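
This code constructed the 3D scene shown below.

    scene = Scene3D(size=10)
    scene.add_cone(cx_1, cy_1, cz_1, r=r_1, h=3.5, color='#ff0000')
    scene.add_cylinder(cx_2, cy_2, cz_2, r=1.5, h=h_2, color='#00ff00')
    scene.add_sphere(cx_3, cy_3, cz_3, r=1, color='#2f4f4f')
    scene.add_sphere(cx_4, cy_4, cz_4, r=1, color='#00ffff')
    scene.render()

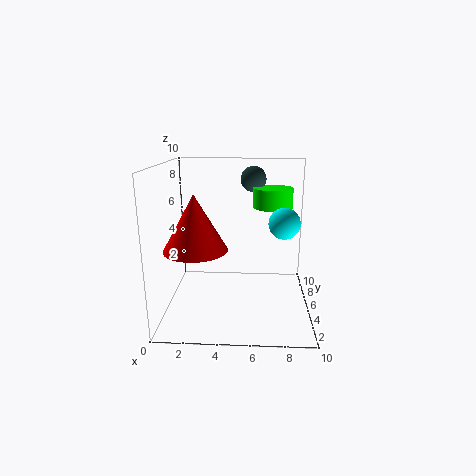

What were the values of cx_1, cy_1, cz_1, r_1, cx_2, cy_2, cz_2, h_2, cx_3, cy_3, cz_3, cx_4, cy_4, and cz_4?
cx_1 = 2.5, cy_1 = 2.5, cz_1 = 5, r_1 = 2, cx_2 = 7.5, cy_2 = 8, cz_2 = 6.5, h_2 = 1.5, cx_3 = 6, cy_3 = 9, cz_3 = 8.5, cx_4 = 8, cy_4 = 3.5, cz_4 = 6.5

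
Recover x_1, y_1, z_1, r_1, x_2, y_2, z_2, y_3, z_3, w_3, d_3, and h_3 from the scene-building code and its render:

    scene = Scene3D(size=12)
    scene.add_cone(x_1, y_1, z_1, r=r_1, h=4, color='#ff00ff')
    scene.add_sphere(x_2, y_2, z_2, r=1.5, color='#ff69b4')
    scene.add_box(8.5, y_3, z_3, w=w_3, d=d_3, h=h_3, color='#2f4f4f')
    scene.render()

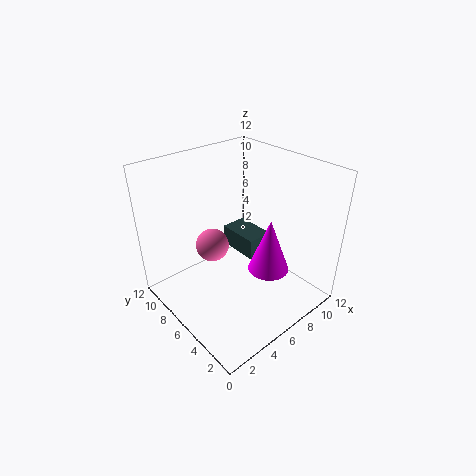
x_1 = 5.5
y_1 = 2
z_1 = 5.5
r_1 = 1.5
x_2 = 5.5
y_2 = 9
z_2 = 4
y_3 = 7
z_3 = 2
w_3 = 2.5
d_3 = 4
h_3 = 2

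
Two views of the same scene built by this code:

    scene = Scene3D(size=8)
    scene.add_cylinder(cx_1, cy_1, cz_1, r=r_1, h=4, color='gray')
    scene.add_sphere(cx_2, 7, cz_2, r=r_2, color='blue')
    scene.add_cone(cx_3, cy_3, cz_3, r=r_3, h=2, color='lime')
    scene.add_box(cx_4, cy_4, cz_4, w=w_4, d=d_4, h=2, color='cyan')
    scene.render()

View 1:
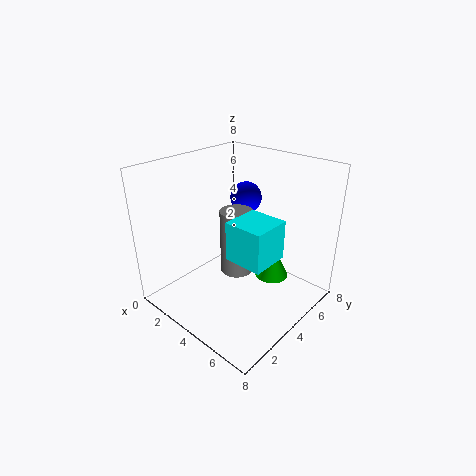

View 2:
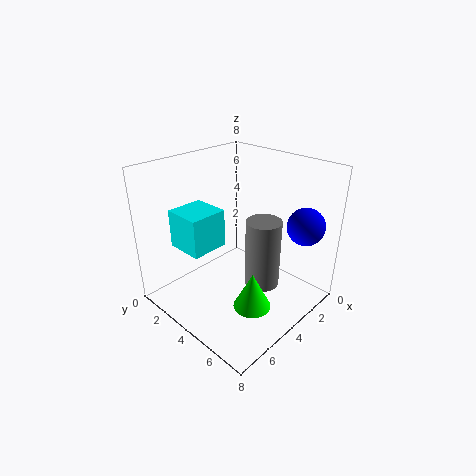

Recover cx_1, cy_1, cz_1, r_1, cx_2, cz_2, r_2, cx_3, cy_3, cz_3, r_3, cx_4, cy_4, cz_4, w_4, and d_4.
cx_1 = 3; cy_1 = 5; cz_1 = 1; r_1 = 1; cx_2 = 2; cz_2 = 5; r_2 = 1; cx_3 = 5; cy_3 = 6; cz_3 = 1; r_3 = 1; cx_4 = 5; cy_4 = 2; cz_4 = 4; w_4 = 2; d_4 = 2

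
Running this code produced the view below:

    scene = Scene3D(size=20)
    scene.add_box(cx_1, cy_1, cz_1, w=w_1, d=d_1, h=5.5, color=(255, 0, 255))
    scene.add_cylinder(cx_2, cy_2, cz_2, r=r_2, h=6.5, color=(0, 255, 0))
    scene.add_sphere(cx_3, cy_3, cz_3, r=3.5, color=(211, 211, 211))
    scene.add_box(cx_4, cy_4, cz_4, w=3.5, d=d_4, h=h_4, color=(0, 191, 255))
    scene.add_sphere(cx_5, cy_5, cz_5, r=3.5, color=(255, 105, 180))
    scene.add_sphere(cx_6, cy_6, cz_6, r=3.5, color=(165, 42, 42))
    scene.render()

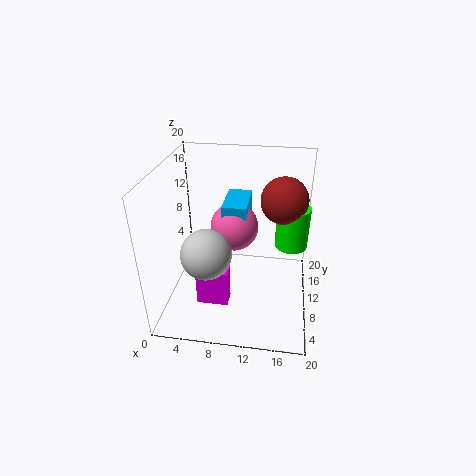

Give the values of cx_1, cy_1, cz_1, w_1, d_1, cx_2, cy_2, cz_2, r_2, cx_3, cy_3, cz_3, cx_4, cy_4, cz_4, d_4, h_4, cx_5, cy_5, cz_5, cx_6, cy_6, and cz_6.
cx_1 = 4.5
cy_1 = 6.5
cz_1 = 0.5
w_1 = 4.5
d_1 = 2.5
cx_2 = 17.5
cy_2 = 15.5
cz_2 = 6
r_2 = 2.5
cx_3 = 6
cy_3 = 7.5
cz_3 = 8.5
cx_4 = 7.5
cy_4 = 11
cz_4 = 10.5
d_4 = 6.5
h_4 = 3.5
cx_5 = 9
cy_5 = 13
cz_5 = 10
cx_6 = 16
cy_6 = 15.5
cz_6 = 13.5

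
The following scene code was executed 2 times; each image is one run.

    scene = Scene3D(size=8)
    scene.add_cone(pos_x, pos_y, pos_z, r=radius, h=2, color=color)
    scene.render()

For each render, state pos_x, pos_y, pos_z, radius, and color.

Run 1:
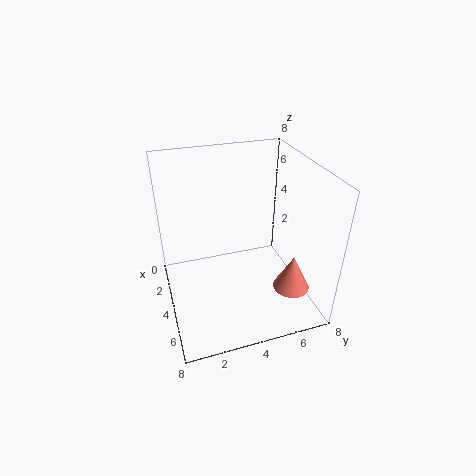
pos_x = 6; pos_y = 6.5; pos_z = 1.5; radius = 1; color = 'salmon'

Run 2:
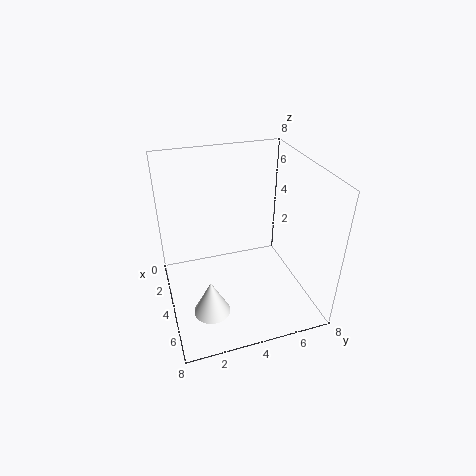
pos_x = 5.5; pos_y = 2; pos_z = 0.5; radius = 1; color = 'white'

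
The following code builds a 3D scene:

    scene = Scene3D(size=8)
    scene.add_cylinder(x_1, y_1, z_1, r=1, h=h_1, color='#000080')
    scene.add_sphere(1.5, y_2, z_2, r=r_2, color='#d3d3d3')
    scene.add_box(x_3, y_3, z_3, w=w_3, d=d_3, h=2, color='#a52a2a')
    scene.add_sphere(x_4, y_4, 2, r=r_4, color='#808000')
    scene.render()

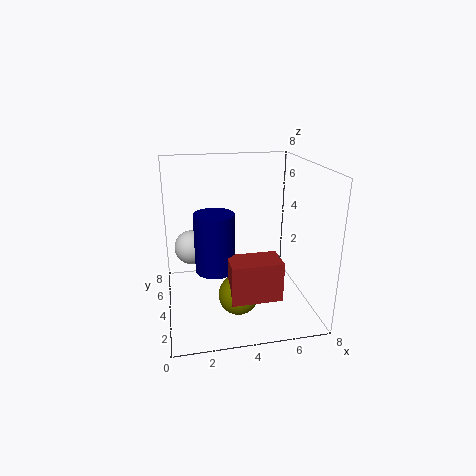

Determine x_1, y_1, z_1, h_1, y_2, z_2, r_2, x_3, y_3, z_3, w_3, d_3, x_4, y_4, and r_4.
x_1 = 2.5
y_1 = 2.5
z_1 = 3
h_1 = 3
y_2 = 5.5
z_2 = 3
r_2 = 1
x_3 = 3
y_3 = 0.5
z_3 = 2
w_3 = 2.5
d_3 = 1.5
x_4 = 3.5
y_4 = 1.5
r_4 = 1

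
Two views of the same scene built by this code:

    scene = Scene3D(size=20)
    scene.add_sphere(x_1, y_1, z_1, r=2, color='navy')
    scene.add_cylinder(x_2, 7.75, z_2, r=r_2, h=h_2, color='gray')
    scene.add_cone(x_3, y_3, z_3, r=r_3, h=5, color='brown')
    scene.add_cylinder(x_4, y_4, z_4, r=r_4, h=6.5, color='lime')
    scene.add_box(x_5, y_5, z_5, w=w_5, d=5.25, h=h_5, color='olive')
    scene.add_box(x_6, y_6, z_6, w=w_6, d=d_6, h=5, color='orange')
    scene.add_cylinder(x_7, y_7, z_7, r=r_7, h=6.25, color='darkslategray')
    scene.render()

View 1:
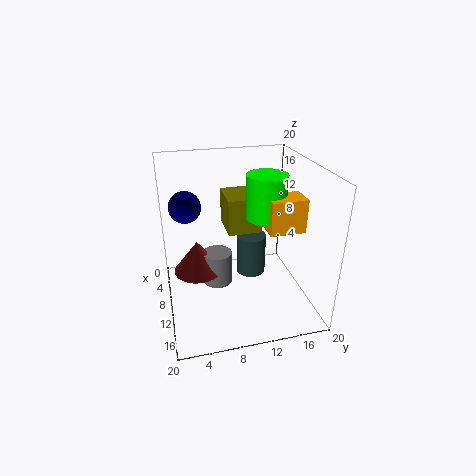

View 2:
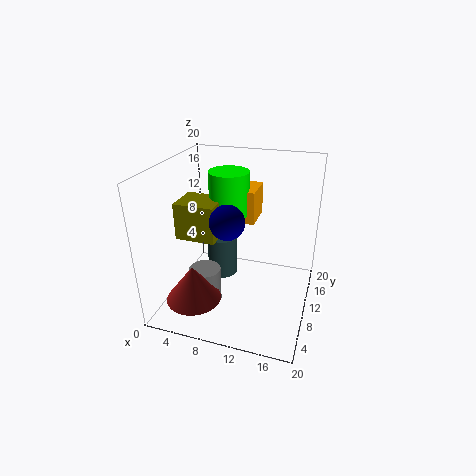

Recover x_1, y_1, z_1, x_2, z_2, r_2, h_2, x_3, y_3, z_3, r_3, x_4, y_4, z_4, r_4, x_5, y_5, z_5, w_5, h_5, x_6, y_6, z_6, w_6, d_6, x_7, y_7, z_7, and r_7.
x_1 = 11, y_1 = 3, z_1 = 15.75, x_2 = 5.75, z_2 = 0.25, r_2 = 2.25, h_2 = 5.25, x_3 = 5.25, y_3 = 4.75, z_3 = 2.5, r_3 = 3.75, x_4 = 7, y_4 = 15, z_4 = 11.25, r_4 = 3, x_5 = 0.5, y_5 = 9.5, z_5 = 8.5, w_5 = 6, h_5 = 5.5, x_6 = 7.25, y_6 = 14.5, z_6 = 10, w_6 = 3.75, d_6 = 5.25, x_7 = 6.5, y_7 = 13, z_7 = 2, r_7 = 2.25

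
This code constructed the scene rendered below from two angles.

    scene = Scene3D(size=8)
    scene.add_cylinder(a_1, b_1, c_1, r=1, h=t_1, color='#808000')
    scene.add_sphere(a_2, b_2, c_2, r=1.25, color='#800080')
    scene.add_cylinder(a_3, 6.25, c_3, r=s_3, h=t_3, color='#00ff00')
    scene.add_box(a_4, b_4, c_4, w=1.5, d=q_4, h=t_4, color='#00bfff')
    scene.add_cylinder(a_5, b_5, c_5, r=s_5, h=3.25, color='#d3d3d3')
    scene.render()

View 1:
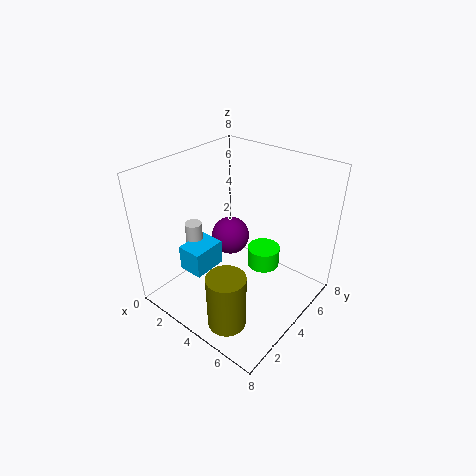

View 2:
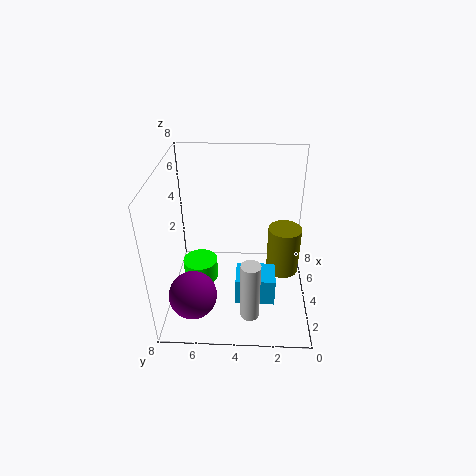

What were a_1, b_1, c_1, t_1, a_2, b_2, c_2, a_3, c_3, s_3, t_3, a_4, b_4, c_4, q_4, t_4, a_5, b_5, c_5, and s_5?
a_1 = 5.5, b_1 = 1.25, c_1 = 0.75, t_1 = 3, a_2 = 1.5, b_2 = 6.25, c_2 = 2, a_3 = 4.25, c_3 = 1, s_3 = 1, t_3 = 1.25, a_4 = 1.25, b_4 = 2, c_4 = 1.75, q_4 = 2, t_4 = 1.5, a_5 = 1.25, b_5 = 3.25, c_5 = 1, s_5 = 0.5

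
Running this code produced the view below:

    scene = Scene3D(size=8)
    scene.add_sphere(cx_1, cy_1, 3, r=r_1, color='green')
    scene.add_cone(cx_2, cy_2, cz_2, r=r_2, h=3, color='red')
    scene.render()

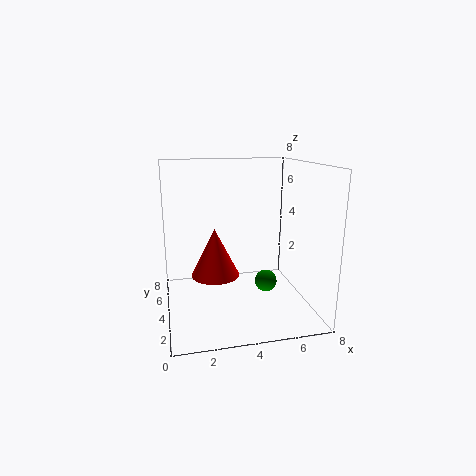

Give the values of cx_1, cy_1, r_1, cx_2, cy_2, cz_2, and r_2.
cx_1 = 4.5, cy_1 = 0.5, r_1 = 0.5, cx_2 = 3, cy_2 = 6, cz_2 = 1, r_2 = 1.5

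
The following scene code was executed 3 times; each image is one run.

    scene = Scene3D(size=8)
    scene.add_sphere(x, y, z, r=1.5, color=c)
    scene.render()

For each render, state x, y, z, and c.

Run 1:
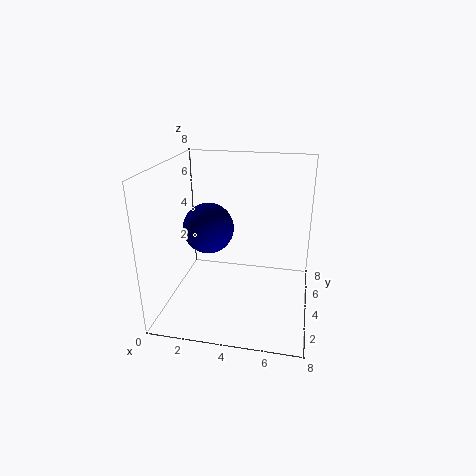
x = 2; y = 5; z = 4; c = 'navy'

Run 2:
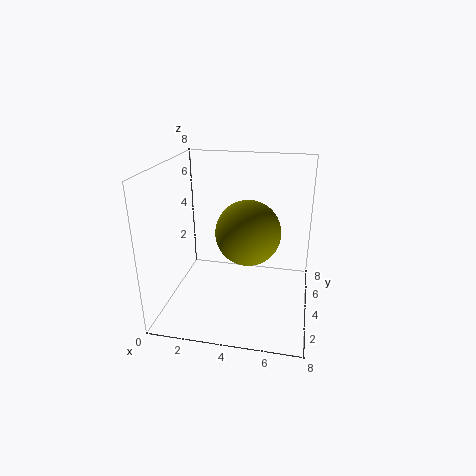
x = 5; y = 1.5; z = 5.5; c = 'olive'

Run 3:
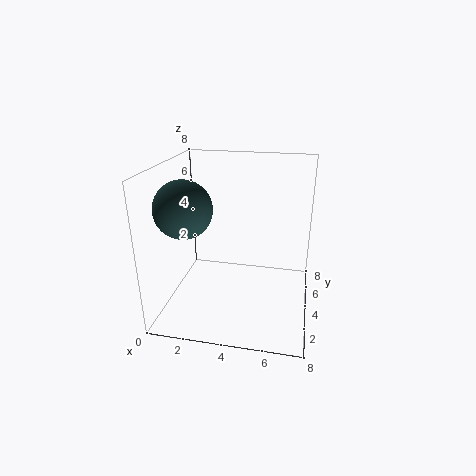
x = 1.5; y = 2.5; z = 6; c = 'darkslategray'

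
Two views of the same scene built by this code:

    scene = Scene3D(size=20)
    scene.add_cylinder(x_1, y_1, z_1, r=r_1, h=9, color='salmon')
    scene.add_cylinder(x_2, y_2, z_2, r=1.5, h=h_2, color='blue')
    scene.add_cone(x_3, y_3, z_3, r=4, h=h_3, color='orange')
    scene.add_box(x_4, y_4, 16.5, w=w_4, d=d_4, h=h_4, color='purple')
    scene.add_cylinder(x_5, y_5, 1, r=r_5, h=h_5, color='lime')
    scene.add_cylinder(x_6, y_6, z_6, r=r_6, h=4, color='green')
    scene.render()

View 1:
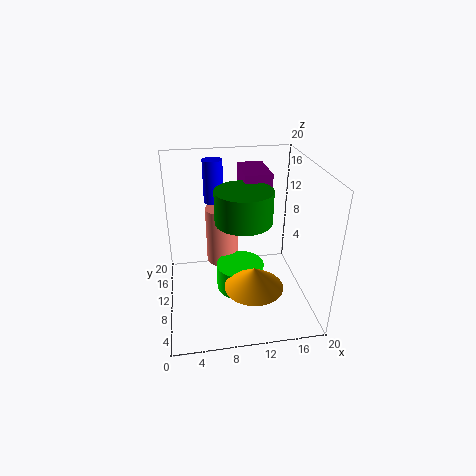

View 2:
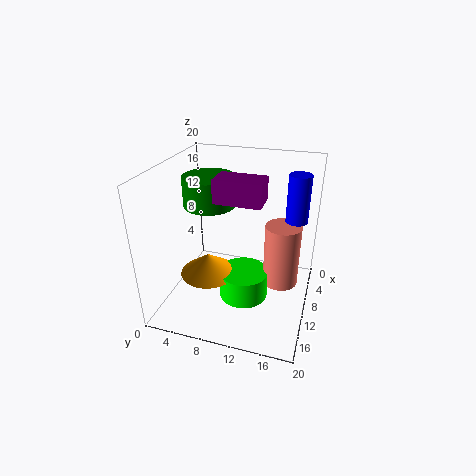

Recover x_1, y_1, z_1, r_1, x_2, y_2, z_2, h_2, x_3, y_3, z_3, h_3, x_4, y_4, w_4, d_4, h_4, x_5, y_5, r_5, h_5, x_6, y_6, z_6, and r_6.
x_1 = 8.5; y_1 = 16; z_1 = 3; r_1 = 2.5; x_2 = 7.5; y_2 = 17.5; z_2 = 12.5; h_2 = 6.5; x_3 = 11.5; y_3 = 6; z_3 = 4.5; h_3 = 3; x_4 = 10.5; y_4 = 8; w_4 = 3.5; d_4 = 6; h_4 = 3; x_5 = 10.5; y_5 = 11; r_5 = 3.5; h_5 = 4; x_6 = 10; y_6 = 6; z_6 = 14.5; r_6 = 3.5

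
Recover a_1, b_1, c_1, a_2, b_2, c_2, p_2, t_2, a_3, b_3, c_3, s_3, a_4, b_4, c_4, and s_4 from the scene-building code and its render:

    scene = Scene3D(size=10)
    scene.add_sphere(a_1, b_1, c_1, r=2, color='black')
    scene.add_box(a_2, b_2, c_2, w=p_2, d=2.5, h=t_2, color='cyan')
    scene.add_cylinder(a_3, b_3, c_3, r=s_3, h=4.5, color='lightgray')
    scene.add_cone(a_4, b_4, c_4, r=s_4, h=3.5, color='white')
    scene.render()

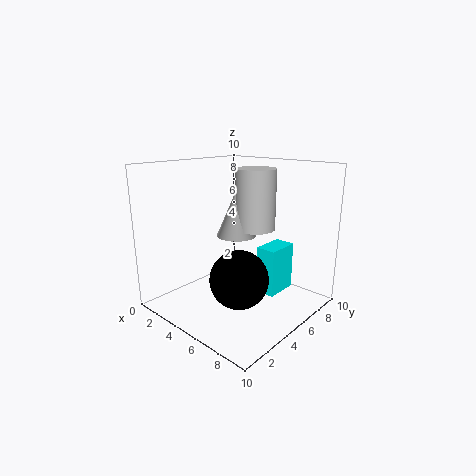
a_1 = 6
b_1 = 4
c_1 = 2.5
a_2 = 5.5
b_2 = 6.5
c_2 = 0.5
p_2 = 1.5
t_2 = 3.5
a_3 = 4.5
b_3 = 7.5
c_3 = 5
s_3 = 1.5
a_4 = 3.5
b_4 = 6.5
c_4 = 4.5
s_4 = 1.5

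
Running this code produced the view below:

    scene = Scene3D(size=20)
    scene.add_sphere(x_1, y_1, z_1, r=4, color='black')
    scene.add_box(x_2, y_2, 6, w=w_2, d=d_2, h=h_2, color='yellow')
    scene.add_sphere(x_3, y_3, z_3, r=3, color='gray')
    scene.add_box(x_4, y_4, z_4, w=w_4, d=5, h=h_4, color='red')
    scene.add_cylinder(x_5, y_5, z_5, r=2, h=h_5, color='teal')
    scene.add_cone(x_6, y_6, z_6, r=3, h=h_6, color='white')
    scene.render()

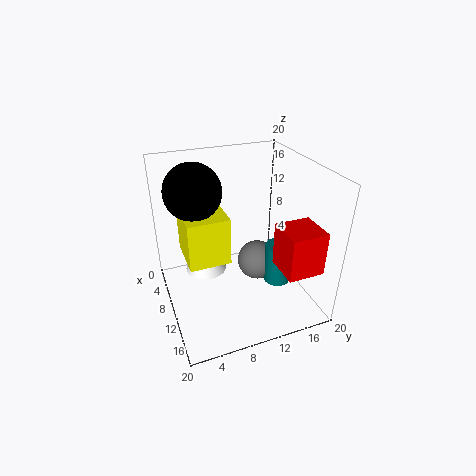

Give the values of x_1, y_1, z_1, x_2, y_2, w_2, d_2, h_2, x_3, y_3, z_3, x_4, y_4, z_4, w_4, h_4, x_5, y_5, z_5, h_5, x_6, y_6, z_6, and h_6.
x_1 = 6; y_1 = 5; z_1 = 16; x_2 = 3; y_2 = 3; w_2 = 7; d_2 = 6; h_2 = 7; x_3 = 8; y_3 = 14; z_3 = 4; x_4 = 13; y_4 = 14; z_4 = 7; w_4 = 5; h_4 = 6; x_5 = 11; y_5 = 16; z_5 = 2; h_5 = 6; x_6 = 7; y_6 = 6; z_6 = 4; h_6 = 5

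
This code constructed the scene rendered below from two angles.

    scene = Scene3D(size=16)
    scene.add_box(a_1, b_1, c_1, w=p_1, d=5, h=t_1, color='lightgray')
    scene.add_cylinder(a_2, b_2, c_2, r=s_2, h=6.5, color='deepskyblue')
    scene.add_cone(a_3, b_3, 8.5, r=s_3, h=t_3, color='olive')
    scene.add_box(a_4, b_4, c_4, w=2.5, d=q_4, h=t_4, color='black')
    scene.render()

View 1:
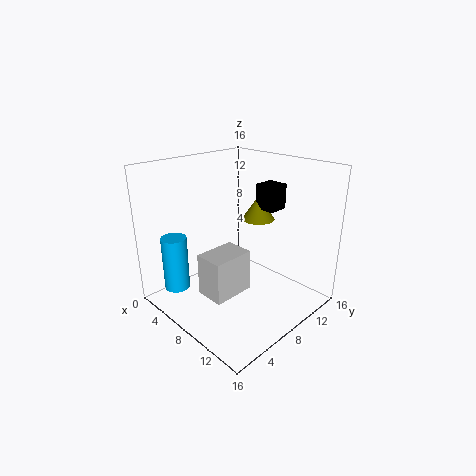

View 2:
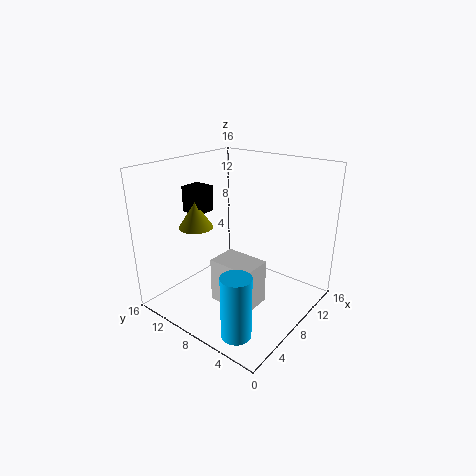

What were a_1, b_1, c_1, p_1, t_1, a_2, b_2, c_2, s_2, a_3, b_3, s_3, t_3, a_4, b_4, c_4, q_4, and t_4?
a_1 = 5; b_1 = 4.5; c_1 = 1; p_1 = 3.5; t_1 = 5; a_2 = 2; b_2 = 3.5; c_2 = 1; s_2 = 1.5; a_3 = 6.5; b_3 = 13; s_3 = 2; t_3 = 3; a_4 = 6.5; b_4 = 12.5; c_4 = 10; q_4 = 2.5; t_4 = 3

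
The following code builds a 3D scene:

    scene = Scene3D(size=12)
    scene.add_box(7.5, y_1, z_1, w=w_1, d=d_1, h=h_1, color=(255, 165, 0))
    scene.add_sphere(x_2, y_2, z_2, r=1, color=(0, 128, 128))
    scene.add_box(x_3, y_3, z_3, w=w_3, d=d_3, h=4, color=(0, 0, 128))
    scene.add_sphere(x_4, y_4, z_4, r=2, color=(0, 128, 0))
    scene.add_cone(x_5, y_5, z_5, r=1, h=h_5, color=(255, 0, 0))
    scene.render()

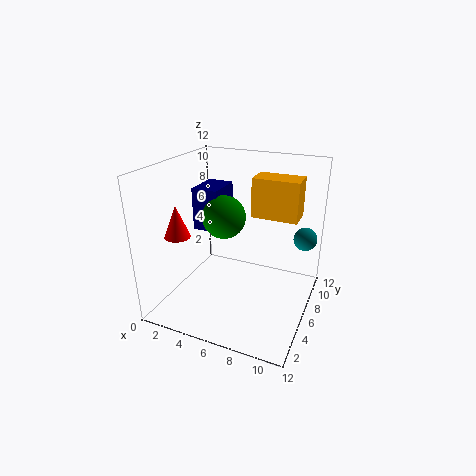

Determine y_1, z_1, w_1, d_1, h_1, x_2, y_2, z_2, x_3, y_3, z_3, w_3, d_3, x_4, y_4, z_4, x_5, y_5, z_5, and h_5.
y_1 = 5; z_1 = 8.5; w_1 = 3.5; d_1 = 2; h_1 = 3; x_2 = 11; y_2 = 9; z_2 = 5.5; x_3 = 0.5; y_3 = 8; z_3 = 5; w_3 = 2.5; d_3 = 3.5; x_4 = 3.5; y_4 = 8.5; z_4 = 6.5; x_5 = 2.5; y_5 = 2.5; z_5 = 7; h_5 = 2.5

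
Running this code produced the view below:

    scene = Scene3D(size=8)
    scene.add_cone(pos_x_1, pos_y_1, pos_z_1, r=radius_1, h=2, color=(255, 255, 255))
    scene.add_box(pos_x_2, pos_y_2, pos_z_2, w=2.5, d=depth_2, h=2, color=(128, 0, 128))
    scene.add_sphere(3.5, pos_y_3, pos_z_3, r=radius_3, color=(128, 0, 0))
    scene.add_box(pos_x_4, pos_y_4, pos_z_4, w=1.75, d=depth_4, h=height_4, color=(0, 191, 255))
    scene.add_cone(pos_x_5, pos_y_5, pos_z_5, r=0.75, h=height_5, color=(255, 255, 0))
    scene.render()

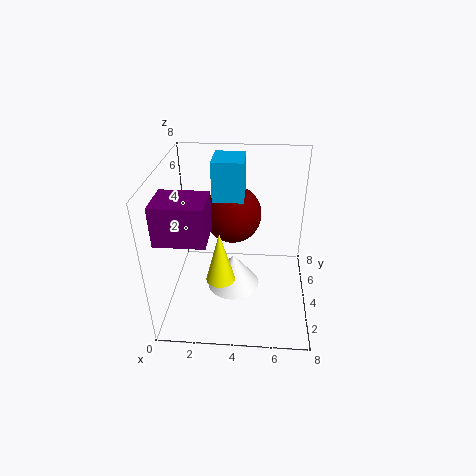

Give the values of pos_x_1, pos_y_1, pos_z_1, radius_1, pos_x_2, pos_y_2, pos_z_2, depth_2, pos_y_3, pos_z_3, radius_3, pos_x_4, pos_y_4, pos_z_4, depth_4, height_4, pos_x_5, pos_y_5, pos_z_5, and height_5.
pos_x_1 = 3.75
pos_y_1 = 3.75
pos_z_1 = 1
radius_1 = 1.5
pos_x_2 = 0.25
pos_y_2 = 1
pos_z_2 = 5.25
depth_2 = 2
pos_y_3 = 6.25
pos_z_3 = 4.25
radius_3 = 1.75
pos_x_4 = 2.5
pos_y_4 = 4.75
pos_z_4 = 5.75
depth_4 = 2
height_4 = 2.25
pos_x_5 = 3.25
pos_y_5 = 2
pos_z_5 = 2.75
height_5 = 2.75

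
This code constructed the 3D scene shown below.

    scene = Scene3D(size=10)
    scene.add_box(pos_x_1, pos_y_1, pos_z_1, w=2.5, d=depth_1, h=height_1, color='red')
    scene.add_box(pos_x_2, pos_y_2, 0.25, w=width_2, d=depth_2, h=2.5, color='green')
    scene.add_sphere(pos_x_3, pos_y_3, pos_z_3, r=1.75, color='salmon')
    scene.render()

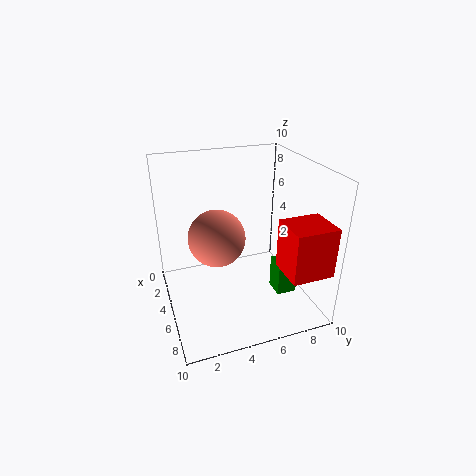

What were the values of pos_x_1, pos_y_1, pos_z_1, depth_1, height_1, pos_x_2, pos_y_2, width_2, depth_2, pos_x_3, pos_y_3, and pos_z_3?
pos_x_1 = 7.5
pos_y_1 = 6.75
pos_z_1 = 4
depth_1 = 2.75
height_1 = 3.25
pos_x_2 = 4.75
pos_y_2 = 7.75
width_2 = 1.5
depth_2 = 1.5
pos_x_3 = 6.75
pos_y_3 = 3
pos_z_3 = 6.25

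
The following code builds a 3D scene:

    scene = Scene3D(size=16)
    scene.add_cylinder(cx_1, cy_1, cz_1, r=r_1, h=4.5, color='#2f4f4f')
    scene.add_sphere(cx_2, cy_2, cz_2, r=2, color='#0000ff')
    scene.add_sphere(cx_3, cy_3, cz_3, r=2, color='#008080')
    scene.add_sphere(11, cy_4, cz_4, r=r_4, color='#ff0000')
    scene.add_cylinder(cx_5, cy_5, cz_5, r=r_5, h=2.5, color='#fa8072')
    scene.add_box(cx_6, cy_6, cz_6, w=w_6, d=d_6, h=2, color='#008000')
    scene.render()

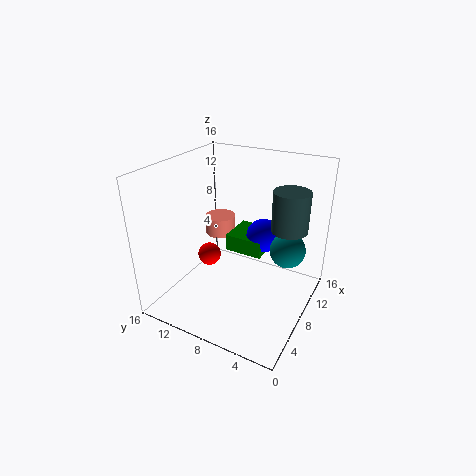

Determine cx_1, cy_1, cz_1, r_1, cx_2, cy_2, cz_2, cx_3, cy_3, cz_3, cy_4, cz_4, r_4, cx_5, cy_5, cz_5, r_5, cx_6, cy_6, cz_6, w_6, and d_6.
cx_1 = 10.5; cy_1 = 3; cz_1 = 9; r_1 = 2; cx_2 = 11.5; cy_2 = 6.5; cz_2 = 7; cx_3 = 10.5; cy_3 = 3; cz_3 = 6.5; cy_4 = 14; cz_4 = 2.5; r_4 = 1.5; cx_5 = 14; cy_5 = 14; cz_5 = 4.5; r_5 = 2; cx_6 = 9.5; cy_6 = 6; cz_6 = 5; w_6 = 4.5; d_6 = 4.5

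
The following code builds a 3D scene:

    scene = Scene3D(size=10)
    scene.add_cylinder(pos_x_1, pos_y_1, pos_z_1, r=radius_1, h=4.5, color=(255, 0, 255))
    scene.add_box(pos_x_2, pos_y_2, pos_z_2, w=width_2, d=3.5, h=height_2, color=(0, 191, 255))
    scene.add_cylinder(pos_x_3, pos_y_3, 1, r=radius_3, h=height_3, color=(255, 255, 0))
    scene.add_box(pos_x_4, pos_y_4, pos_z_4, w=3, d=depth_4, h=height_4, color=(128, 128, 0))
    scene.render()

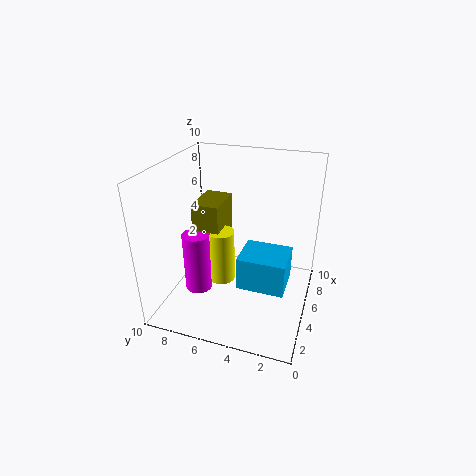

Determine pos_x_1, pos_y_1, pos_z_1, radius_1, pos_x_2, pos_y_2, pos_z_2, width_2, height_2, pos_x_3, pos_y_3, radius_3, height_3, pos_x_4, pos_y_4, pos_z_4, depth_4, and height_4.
pos_x_1 = 4.5
pos_y_1 = 8
pos_z_1 = 0.5
radius_1 = 1
pos_x_2 = 4.5
pos_y_2 = 1.5
pos_z_2 = 1
width_2 = 3
height_2 = 2.5
pos_x_3 = 5.5
pos_y_3 = 6.5
radius_3 = 1
height_3 = 4
pos_x_4 = 5
pos_y_4 = 6.5
pos_z_4 = 2.5
depth_4 = 2
height_4 = 4.5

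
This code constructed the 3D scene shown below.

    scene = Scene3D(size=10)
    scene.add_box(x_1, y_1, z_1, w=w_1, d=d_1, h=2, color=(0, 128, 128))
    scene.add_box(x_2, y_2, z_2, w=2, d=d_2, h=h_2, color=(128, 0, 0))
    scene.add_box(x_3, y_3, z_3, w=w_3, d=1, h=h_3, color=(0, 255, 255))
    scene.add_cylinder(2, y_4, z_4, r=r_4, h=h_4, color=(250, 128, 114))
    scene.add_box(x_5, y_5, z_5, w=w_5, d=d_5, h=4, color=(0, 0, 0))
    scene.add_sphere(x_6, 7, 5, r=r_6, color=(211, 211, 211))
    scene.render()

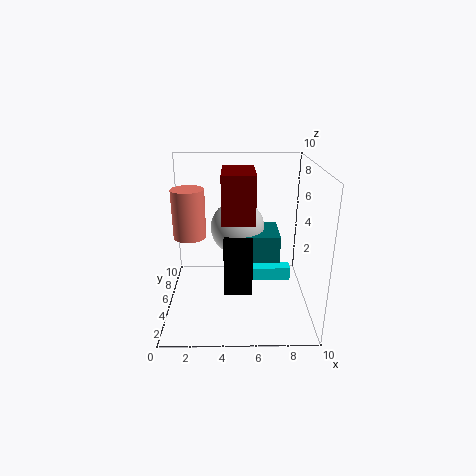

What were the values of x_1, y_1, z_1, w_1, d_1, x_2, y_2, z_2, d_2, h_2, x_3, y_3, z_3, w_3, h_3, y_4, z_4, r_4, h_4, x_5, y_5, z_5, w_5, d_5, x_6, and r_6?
x_1 = 5
y_1 = 5
z_1 = 3
w_1 = 3
d_1 = 3
x_2 = 4
y_2 = 2
z_2 = 7
d_2 = 3
h_2 = 3
x_3 = 6
y_3 = 6
z_3 = 1
w_3 = 3
h_3 = 1
y_4 = 3
z_4 = 6
r_4 = 1
h_4 = 3
x_5 = 4
y_5 = 4
z_5 = 1
w_5 = 2
d_5 = 2
x_6 = 5
r_6 = 2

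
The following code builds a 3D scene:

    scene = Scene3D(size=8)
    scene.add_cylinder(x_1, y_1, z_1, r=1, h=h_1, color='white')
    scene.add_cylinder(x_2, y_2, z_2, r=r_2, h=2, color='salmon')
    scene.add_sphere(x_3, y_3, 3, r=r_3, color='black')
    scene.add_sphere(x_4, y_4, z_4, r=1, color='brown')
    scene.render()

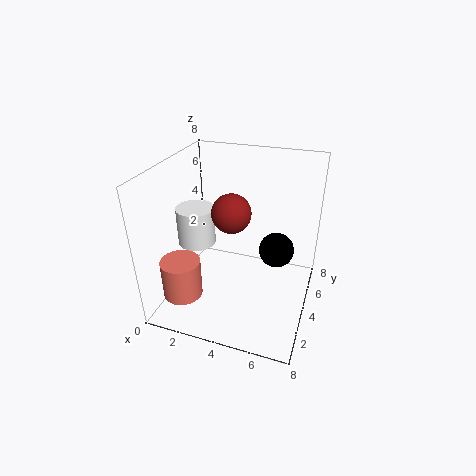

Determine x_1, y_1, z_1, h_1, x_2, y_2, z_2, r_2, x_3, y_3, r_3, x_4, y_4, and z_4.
x_1 = 2, y_1 = 3, z_1 = 4, h_1 = 2, x_2 = 2, y_2 = 1, z_2 = 2, r_2 = 1, x_3 = 6, y_3 = 5, r_3 = 1, x_4 = 4, y_4 = 3, z_4 = 6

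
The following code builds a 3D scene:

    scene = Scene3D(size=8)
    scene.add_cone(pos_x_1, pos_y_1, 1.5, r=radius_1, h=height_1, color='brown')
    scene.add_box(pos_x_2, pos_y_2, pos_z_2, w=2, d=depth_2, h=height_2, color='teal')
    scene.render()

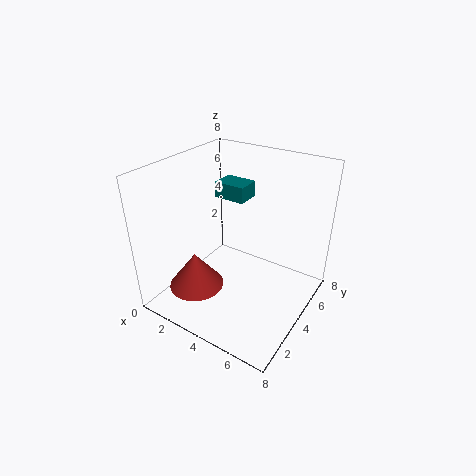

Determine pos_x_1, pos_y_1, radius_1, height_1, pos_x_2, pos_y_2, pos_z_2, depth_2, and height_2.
pos_x_1 = 2.5; pos_y_1 = 2; radius_1 = 1.5; height_1 = 2; pos_x_2 = 1; pos_y_2 = 6; pos_z_2 = 5; depth_2 = 1.5; height_2 = 1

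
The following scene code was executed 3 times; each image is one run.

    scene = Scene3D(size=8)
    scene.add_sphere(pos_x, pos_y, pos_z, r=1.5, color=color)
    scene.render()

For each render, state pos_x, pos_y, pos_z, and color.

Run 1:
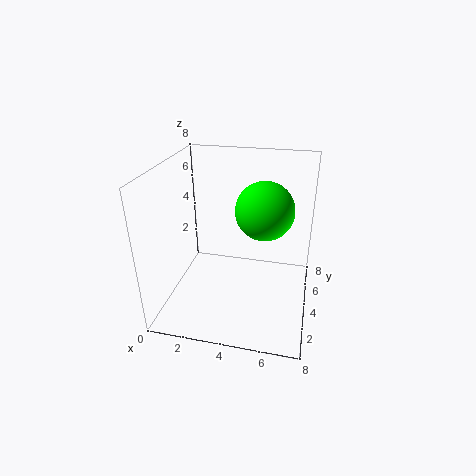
pos_x = 5.5
pos_y = 3.5
pos_z = 6
color = 'lime'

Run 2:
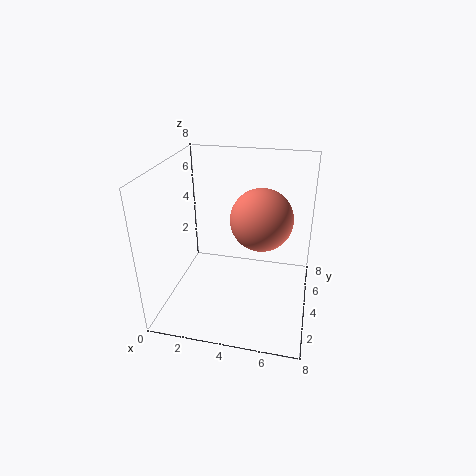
pos_x = 5.5
pos_y = 2.5
pos_z = 6
color = 'salmon'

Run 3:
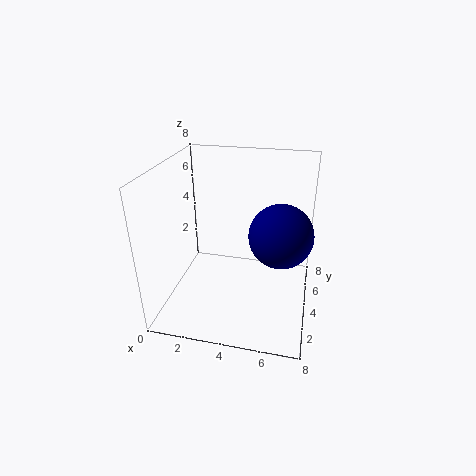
pos_x = 6.5
pos_y = 2
pos_z = 5.5
color = 'navy'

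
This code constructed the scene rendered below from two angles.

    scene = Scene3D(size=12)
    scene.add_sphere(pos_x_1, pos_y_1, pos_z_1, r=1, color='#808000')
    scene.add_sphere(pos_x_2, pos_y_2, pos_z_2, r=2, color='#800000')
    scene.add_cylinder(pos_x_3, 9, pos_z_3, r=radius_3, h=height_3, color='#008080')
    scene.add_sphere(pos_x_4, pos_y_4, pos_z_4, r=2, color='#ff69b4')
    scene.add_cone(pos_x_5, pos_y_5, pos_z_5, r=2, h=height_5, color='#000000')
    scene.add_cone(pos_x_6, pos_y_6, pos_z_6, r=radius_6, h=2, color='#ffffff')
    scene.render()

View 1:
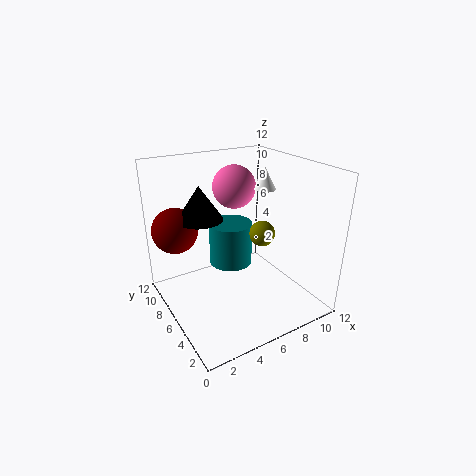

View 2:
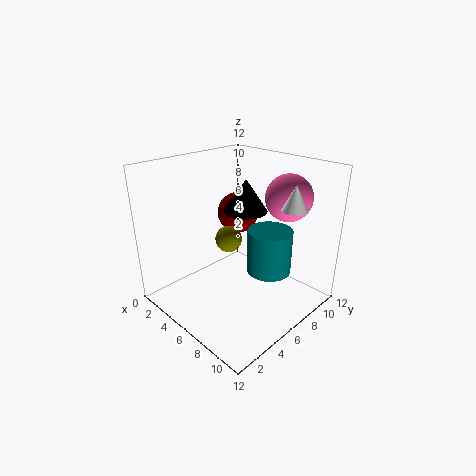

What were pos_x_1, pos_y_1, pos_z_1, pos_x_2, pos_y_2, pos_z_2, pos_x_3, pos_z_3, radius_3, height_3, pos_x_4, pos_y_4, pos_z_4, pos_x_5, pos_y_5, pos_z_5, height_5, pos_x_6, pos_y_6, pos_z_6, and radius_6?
pos_x_1 = 7; pos_y_1 = 4; pos_z_1 = 7; pos_x_2 = 2; pos_y_2 = 10; pos_z_2 = 6; pos_x_3 = 7; pos_z_3 = 2; radius_3 = 2; height_3 = 4; pos_x_4 = 8; pos_y_4 = 10; pos_z_4 = 9; pos_x_5 = 4; pos_y_5 = 9; pos_z_5 = 7; height_5 = 3; pos_x_6 = 10; pos_y_6 = 8; pos_z_6 = 9; radius_6 = 1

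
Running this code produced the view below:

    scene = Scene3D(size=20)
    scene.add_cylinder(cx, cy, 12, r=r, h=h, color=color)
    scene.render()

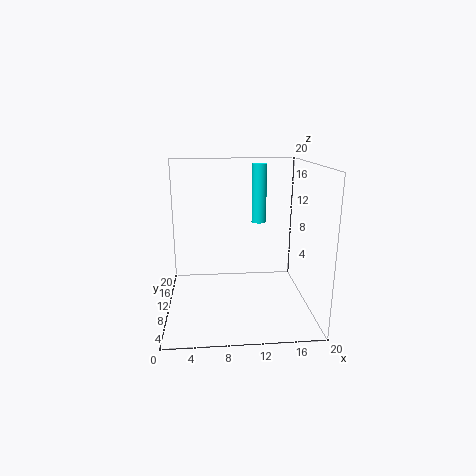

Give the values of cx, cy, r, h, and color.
cx = 13
cy = 11
r = 1
h = 8
color = 'cyan'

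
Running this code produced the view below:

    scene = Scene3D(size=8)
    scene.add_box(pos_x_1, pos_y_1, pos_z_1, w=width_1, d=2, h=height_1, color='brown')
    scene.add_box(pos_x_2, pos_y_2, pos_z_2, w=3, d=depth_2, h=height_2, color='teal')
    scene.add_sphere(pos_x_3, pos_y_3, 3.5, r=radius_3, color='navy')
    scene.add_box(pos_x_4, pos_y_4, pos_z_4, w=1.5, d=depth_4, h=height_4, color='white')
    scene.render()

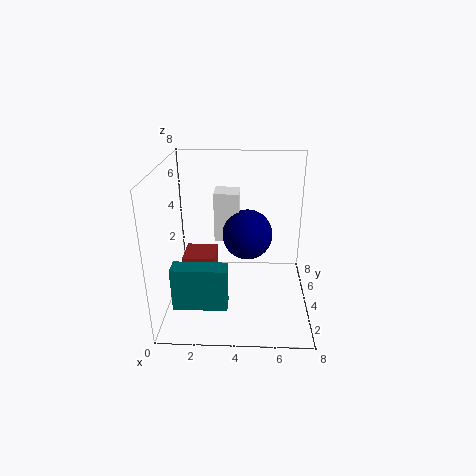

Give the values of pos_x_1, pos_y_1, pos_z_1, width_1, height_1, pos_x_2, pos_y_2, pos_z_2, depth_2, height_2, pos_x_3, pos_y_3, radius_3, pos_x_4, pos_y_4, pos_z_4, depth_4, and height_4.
pos_x_1 = 0.5, pos_y_1 = 5, pos_z_1 = 0.5, width_1 = 2, height_1 = 1.5, pos_x_2 = 0.5, pos_y_2 = 2, pos_z_2 = 0.5, depth_2 = 1, height_2 = 2.5, pos_x_3 = 4.5, pos_y_3 = 5.5, radius_3 = 1.5, pos_x_4 = 2.5, pos_y_4 = 5.5, pos_z_4 = 3, depth_4 = 1.5, height_4 = 3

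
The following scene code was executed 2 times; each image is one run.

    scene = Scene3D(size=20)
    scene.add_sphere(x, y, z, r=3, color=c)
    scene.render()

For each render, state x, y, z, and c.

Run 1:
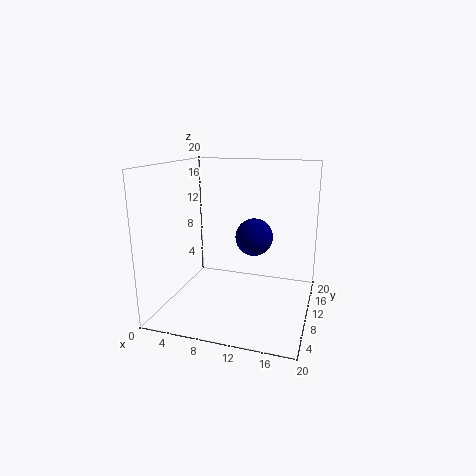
x = 10.5, y = 17, z = 8, c = 'navy'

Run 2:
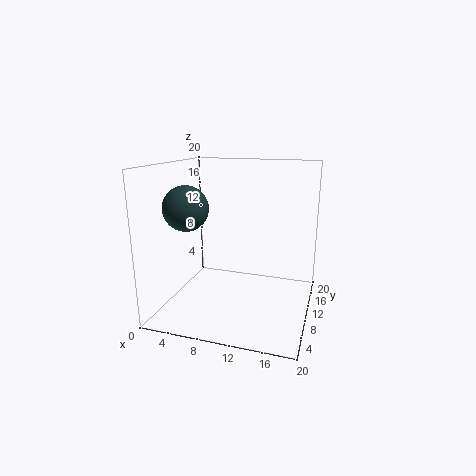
x = 4, y = 6.5, z = 14.5, c = 'darkslategray'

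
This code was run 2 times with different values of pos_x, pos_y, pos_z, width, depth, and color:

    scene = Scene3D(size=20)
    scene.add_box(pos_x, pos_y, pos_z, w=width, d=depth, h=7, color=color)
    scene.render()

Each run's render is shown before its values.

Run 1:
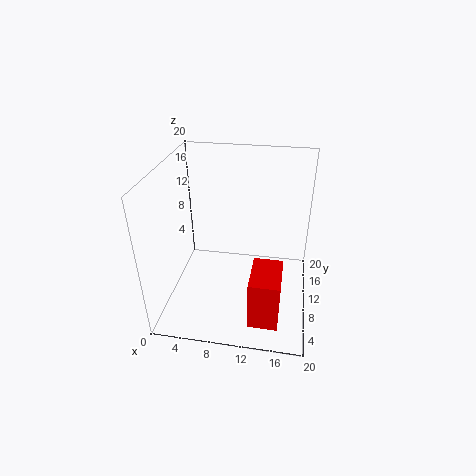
pos_x = 12.5; pos_y = 2.5; pos_z = 1; width = 4; depth = 6; color = 'red'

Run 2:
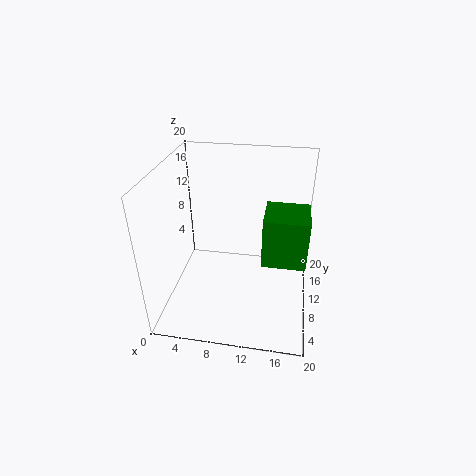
pos_x = 13.5; pos_y = 8; pos_z = 7; width = 6; depth = 6; color = 'green'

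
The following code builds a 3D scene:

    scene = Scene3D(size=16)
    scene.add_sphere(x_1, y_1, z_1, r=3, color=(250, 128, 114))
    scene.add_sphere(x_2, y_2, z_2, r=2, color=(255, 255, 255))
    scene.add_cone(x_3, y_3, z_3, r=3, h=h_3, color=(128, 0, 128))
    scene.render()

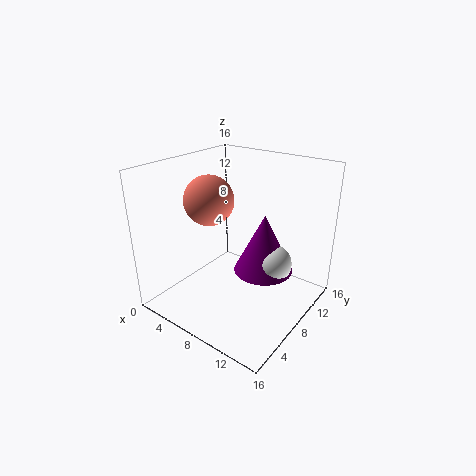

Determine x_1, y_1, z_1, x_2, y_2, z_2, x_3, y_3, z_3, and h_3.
x_1 = 3
y_1 = 9
z_1 = 11
x_2 = 13
y_2 = 7
z_2 = 7
x_3 = 12
y_3 = 7
z_3 = 6
h_3 = 6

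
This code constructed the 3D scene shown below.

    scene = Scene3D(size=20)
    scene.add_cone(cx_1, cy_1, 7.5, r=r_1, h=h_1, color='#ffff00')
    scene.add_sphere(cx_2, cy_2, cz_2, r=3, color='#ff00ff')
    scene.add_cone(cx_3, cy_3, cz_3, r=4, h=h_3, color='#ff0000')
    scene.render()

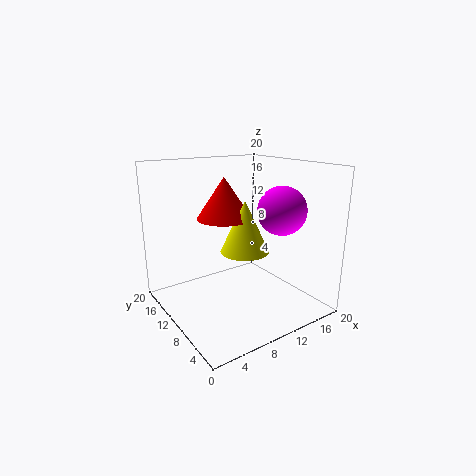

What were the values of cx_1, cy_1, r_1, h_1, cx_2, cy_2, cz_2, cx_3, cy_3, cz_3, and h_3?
cx_1 = 11.5; cy_1 = 10.5; r_1 = 3.5; h_1 = 7.5; cx_2 = 12; cy_2 = 3.5; cz_2 = 15; cx_3 = 10; cy_3 = 13.5; cz_3 = 12; h_3 = 6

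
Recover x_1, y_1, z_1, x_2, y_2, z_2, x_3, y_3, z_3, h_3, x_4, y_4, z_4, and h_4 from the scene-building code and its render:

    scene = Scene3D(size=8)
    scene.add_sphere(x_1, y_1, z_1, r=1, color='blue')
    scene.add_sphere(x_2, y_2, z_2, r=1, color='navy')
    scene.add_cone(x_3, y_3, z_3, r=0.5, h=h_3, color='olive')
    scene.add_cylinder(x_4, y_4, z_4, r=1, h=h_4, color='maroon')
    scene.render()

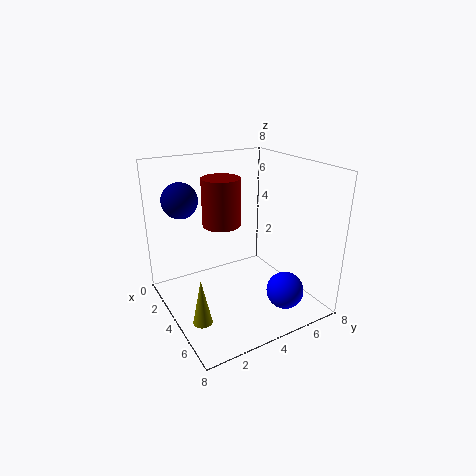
x_1 = 6.5; y_1 = 5.5; z_1 = 1.5; x_2 = 2; y_2 = 1.5; z_2 = 6; x_3 = 5.5; y_3 = 1; z_3 = 0.5; h_3 = 2.5; x_4 = 4; y_4 = 3; z_4 = 5; h_4 = 2.5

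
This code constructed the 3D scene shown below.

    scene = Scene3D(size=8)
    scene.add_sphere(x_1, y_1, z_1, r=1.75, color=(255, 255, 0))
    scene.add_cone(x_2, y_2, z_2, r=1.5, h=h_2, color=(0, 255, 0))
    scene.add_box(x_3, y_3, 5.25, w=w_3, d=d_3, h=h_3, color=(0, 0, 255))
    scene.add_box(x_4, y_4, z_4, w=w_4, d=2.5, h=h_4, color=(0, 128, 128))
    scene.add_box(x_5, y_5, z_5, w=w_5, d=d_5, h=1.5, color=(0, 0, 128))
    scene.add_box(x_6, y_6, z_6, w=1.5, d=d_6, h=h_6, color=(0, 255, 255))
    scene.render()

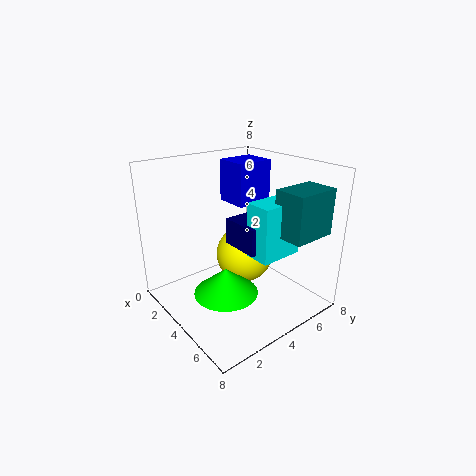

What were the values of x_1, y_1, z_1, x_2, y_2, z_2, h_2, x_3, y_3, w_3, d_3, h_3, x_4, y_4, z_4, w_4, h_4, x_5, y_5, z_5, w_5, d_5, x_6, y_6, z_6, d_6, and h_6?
x_1 = 2.75, y_1 = 5.5, z_1 = 2, x_2 = 6.25, y_2 = 1.5, z_2 = 2.75, h_2 = 1.25, x_3 = 1, y_3 = 5, w_3 = 2, d_3 = 2.25, h_3 = 2.5, x_4 = 5.75, y_4 = 5, z_4 = 4.5, w_4 = 1.75, h_4 = 2.5, x_5 = 3.25, y_5 = 3.75, z_5 = 3.5, w_5 = 2.25, d_5 = 2.5, x_6 = 4.75, y_6 = 4, z_6 = 3.25, d_6 = 2.5, h_6 = 3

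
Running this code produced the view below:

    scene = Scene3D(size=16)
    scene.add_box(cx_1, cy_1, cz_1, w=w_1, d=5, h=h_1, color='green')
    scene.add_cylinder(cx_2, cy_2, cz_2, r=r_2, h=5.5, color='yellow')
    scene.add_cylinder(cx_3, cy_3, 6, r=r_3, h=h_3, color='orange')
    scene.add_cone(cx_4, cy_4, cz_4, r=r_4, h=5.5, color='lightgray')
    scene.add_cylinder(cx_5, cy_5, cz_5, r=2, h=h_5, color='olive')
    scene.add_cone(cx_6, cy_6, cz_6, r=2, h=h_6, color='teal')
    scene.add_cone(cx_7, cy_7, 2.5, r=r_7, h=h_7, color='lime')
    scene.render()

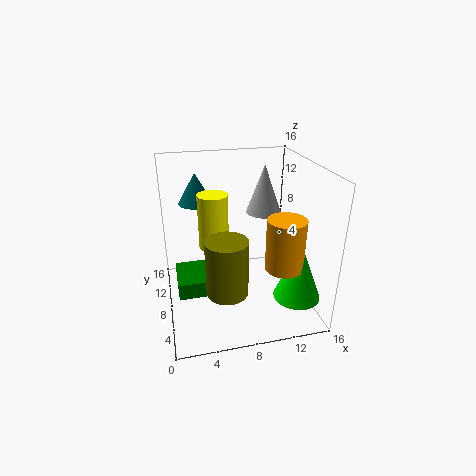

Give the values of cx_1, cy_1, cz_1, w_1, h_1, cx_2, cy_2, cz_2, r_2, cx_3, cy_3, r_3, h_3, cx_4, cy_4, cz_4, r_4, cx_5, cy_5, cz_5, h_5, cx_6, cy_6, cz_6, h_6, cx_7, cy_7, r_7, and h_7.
cx_1 = 1, cy_1 = 7.5, cz_1 = 1, w_1 = 4.5, h_1 = 2, cx_2 = 5, cy_2 = 6, cz_2 = 8.5, r_2 = 1.5, cx_3 = 12, cy_3 = 4, r_3 = 2, h_3 = 5.5, cx_4 = 11.5, cy_4 = 10, cz_4 = 10, r_4 = 2, cx_5 = 5.5, cy_5 = 2, cz_5 = 5.5, h_5 = 5.5, cx_6 = 4, cy_6 = 12, cz_6 = 11, h_6 = 3.5, cx_7 = 13.5, cy_7 = 3.5, r_7 = 2.5, h_7 = 6.5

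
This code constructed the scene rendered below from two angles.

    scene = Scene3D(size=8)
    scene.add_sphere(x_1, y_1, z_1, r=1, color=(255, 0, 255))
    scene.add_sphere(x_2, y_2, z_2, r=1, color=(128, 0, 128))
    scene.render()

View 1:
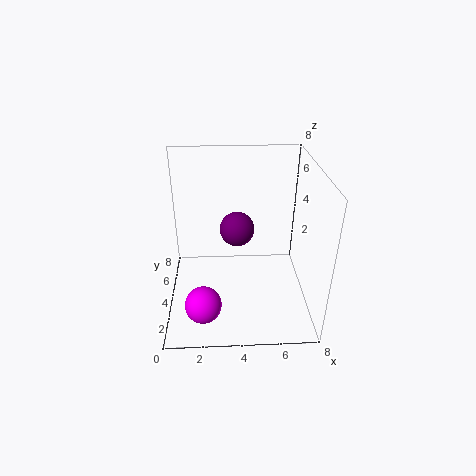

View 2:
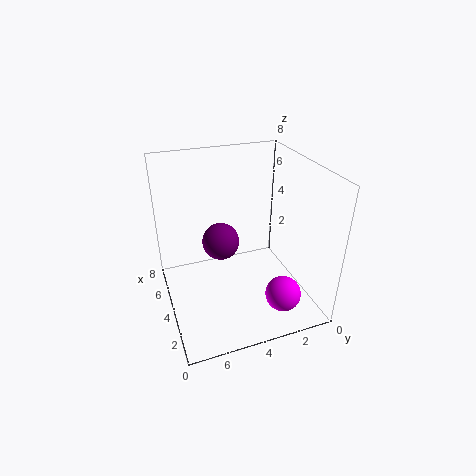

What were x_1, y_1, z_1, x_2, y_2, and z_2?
x_1 = 2
y_1 = 2
z_1 = 1
x_2 = 4
y_2 = 5
z_2 = 4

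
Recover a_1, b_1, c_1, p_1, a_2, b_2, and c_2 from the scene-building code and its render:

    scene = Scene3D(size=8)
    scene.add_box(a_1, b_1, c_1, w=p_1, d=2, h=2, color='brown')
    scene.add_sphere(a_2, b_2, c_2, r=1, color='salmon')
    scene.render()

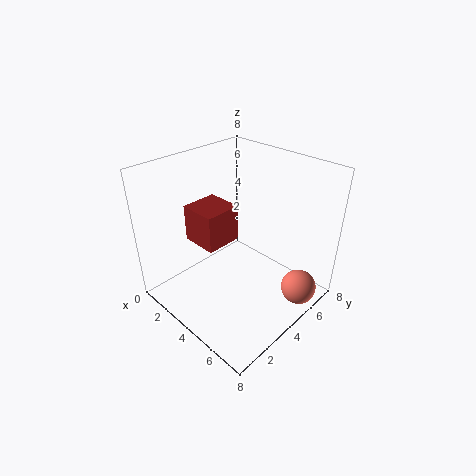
a_1 = 2
b_1 = 2
c_1 = 4
p_1 = 2
a_2 = 7
b_2 = 6
c_2 = 1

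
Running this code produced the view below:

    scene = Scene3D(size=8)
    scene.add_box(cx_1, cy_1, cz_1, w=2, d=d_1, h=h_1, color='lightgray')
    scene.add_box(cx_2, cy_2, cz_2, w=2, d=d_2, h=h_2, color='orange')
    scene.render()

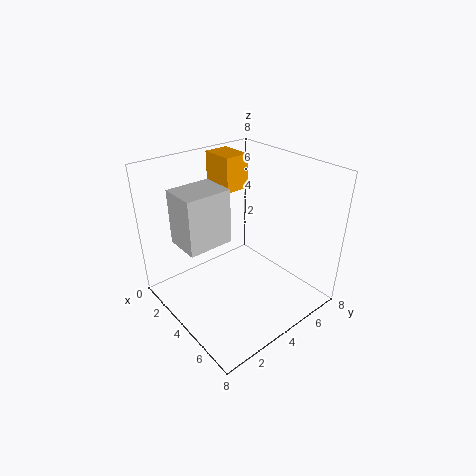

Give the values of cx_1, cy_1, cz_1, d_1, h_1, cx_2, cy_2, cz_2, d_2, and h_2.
cx_1 = 2
cy_1 = 1
cz_1 = 4
d_1 = 2.5
h_1 = 3
cx_2 = 0.5
cy_2 = 4.5
cz_2 = 6
d_2 = 1.5
h_2 = 2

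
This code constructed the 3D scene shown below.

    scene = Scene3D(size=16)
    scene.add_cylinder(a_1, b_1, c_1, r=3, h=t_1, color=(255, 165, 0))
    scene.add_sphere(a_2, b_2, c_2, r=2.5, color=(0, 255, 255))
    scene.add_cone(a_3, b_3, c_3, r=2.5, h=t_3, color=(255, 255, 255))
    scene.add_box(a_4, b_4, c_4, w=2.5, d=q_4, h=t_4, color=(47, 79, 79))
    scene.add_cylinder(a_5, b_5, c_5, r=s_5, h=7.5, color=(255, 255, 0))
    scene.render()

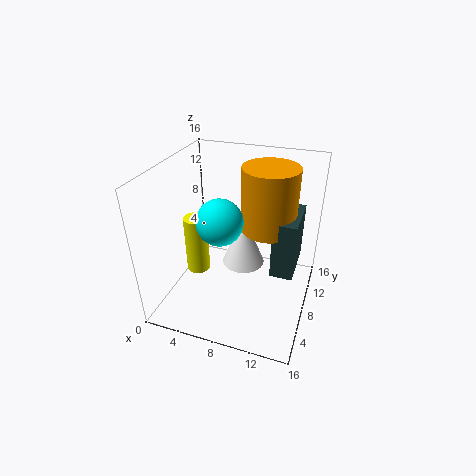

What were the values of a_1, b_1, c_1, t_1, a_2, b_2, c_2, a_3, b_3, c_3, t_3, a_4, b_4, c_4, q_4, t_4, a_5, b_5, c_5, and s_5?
a_1 = 11, b_1 = 9.5, c_1 = 9, t_1 = 7, a_2 = 6.5, b_2 = 6.5, c_2 = 10.5, a_3 = 8, b_3 = 10, c_3 = 3.5, t_3 = 6, a_4 = 12, b_4 = 7, c_4 = 4.5, q_4 = 5.5, t_4 = 6.5, a_5 = 1.5, b_5 = 10.5, c_5 = 0.5, s_5 = 1.5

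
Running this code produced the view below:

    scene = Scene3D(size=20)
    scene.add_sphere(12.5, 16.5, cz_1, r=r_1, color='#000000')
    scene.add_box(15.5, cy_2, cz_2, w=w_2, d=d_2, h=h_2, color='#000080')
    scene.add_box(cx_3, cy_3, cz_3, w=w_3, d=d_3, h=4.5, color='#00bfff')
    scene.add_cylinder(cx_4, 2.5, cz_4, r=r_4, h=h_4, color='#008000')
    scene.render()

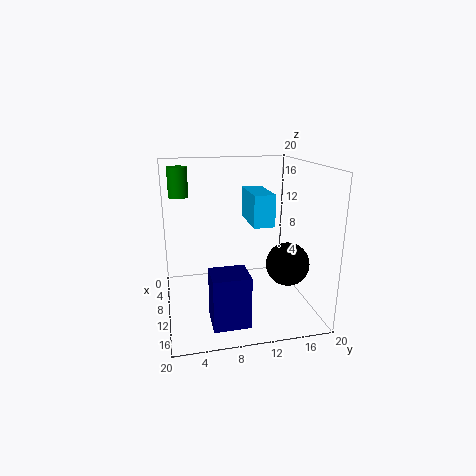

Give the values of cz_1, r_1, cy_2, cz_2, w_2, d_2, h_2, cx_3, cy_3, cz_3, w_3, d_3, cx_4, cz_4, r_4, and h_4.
cz_1 = 6.5, r_1 = 3, cy_2 = 5, cz_2 = 2, w_2 = 4, d_2 = 4.5, h_2 = 6.5, cx_3 = 4, cy_3 = 12, cz_3 = 11.5, w_3 = 7, d_3 = 3, cx_4 = 2.5, cz_4 = 14.5, r_4 = 1.5, h_4 = 4.5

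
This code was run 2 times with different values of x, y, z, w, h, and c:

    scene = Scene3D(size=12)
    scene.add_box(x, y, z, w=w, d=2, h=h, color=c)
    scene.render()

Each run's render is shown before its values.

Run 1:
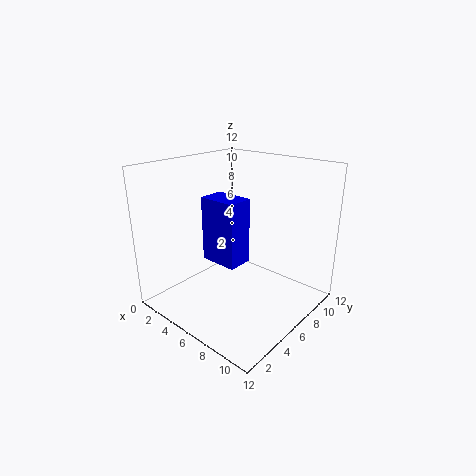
x = 5, y = 3, z = 5, w = 3, h = 5, c = 'blue'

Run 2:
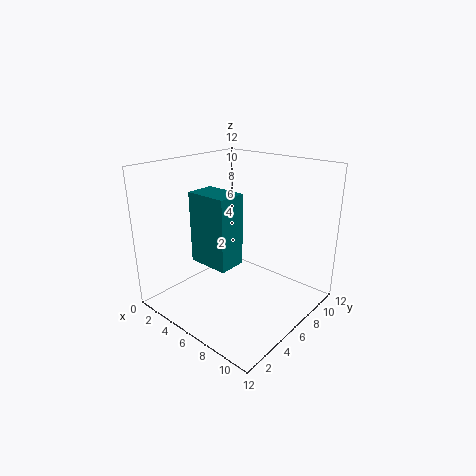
x = 6, y = 1, z = 6, w = 3, h = 5, c = 'teal'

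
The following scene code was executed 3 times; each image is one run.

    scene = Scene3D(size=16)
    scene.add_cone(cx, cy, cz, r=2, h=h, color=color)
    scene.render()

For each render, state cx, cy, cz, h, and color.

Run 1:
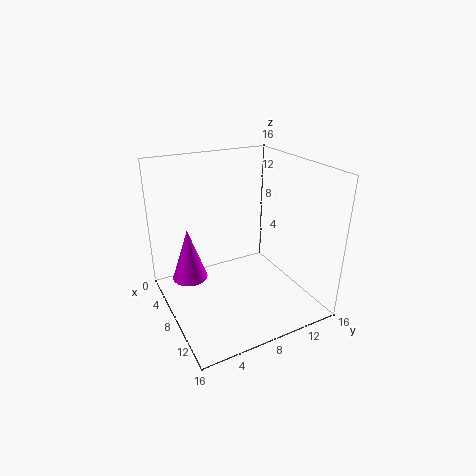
cx = 5.5, cy = 3, cz = 3, h = 6, color = 'magenta'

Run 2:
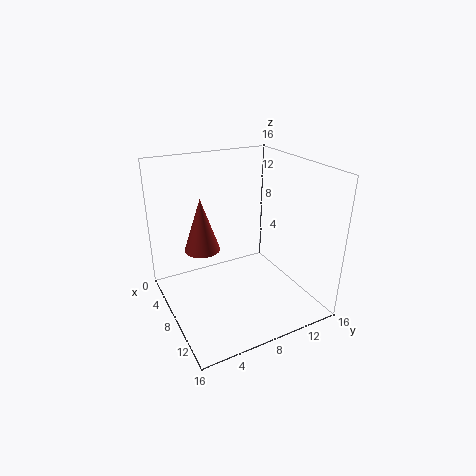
cx = 6, cy = 4.5, cz = 6.5, h = 6, color = 'brown'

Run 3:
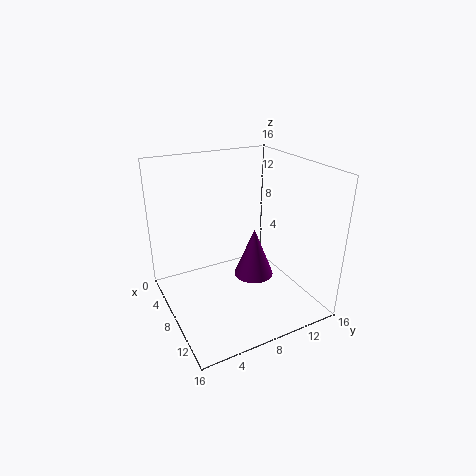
cx = 11.5, cy = 8, cz = 5.5, h = 5, color = 'purple'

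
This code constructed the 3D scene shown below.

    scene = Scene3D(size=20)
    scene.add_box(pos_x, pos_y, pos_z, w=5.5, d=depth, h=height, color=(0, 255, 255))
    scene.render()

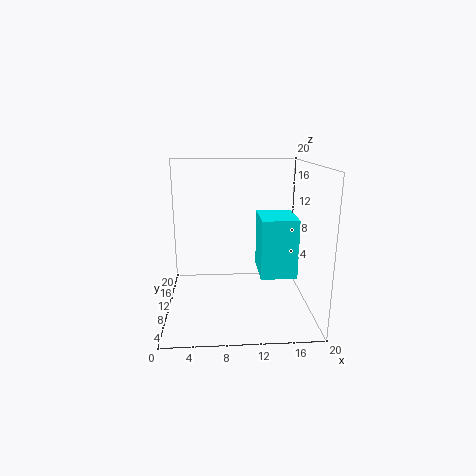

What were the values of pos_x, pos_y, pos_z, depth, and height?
pos_x = 13.5, pos_y = 11, pos_z = 3, depth = 7, height = 9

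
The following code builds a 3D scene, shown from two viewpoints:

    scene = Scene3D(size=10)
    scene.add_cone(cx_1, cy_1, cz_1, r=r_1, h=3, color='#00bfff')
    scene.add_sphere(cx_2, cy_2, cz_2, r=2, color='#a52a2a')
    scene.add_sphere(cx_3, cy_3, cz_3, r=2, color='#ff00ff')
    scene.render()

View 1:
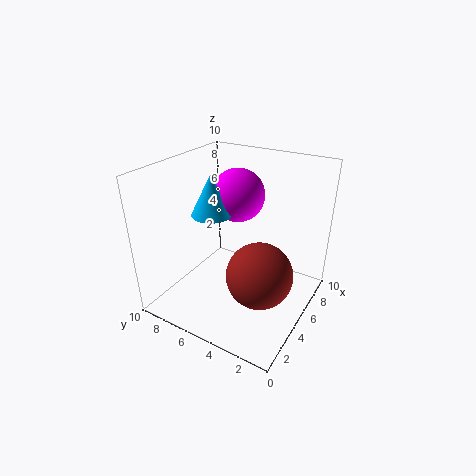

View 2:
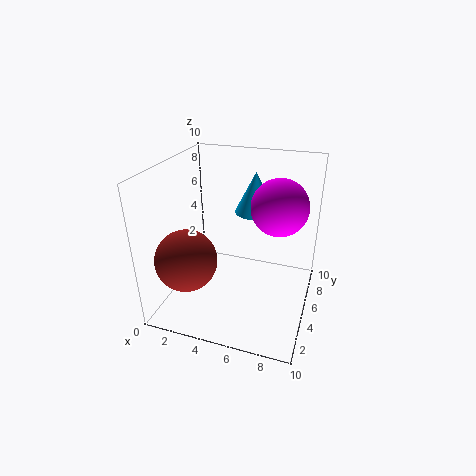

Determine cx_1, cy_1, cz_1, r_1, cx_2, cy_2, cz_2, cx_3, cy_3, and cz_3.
cx_1 = 5.5
cy_1 = 7.5
cz_1 = 6
r_1 = 1.5
cx_2 = 2.5
cy_2 = 2
cz_2 = 4.5
cx_3 = 7.5
cy_3 = 6.5
cz_3 = 7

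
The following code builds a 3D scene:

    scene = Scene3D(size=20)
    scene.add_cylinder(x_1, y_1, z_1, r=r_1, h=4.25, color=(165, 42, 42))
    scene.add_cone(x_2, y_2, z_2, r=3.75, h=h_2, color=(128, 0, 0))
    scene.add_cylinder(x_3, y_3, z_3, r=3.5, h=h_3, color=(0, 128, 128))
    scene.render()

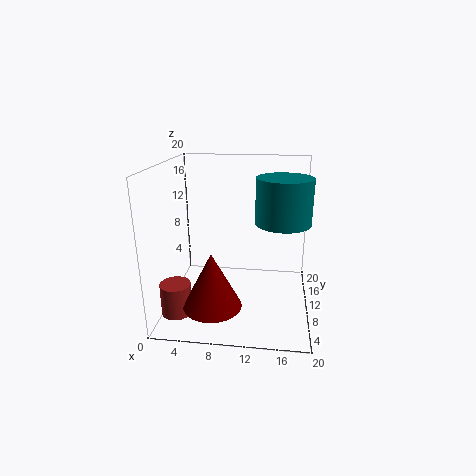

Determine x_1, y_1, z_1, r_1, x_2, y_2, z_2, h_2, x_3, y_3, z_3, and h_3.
x_1 = 2.5, y_1 = 4.25, z_1 = 1.25, r_1 = 2, x_2 = 7.5, y_2 = 3.75, z_2 = 3, h_2 = 7.25, x_3 = 16, y_3 = 7.5, z_3 = 13.25, h_3 = 5.75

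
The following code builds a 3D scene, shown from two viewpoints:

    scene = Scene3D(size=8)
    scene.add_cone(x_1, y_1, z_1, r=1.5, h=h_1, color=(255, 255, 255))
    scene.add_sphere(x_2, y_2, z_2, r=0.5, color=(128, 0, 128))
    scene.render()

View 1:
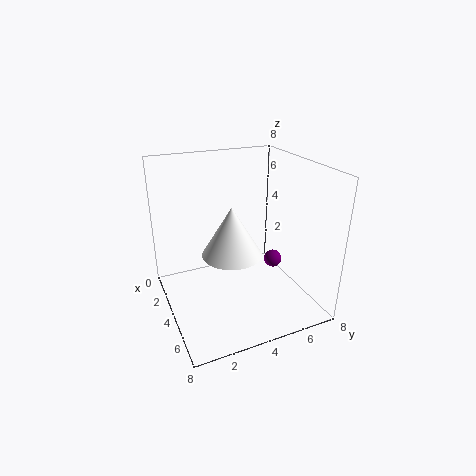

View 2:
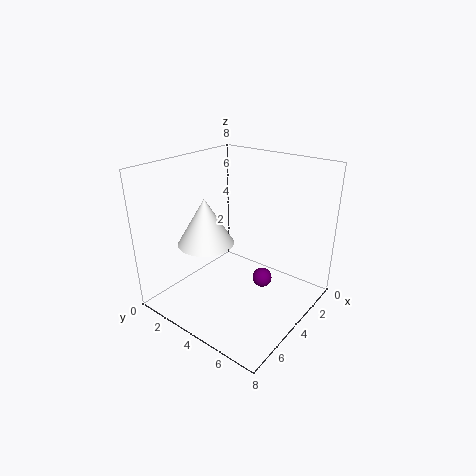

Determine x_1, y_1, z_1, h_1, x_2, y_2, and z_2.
x_1 = 5.5, y_1 = 3, z_1 = 4, h_1 = 2.5, x_2 = 4.5, y_2 = 6, z_2 = 2.5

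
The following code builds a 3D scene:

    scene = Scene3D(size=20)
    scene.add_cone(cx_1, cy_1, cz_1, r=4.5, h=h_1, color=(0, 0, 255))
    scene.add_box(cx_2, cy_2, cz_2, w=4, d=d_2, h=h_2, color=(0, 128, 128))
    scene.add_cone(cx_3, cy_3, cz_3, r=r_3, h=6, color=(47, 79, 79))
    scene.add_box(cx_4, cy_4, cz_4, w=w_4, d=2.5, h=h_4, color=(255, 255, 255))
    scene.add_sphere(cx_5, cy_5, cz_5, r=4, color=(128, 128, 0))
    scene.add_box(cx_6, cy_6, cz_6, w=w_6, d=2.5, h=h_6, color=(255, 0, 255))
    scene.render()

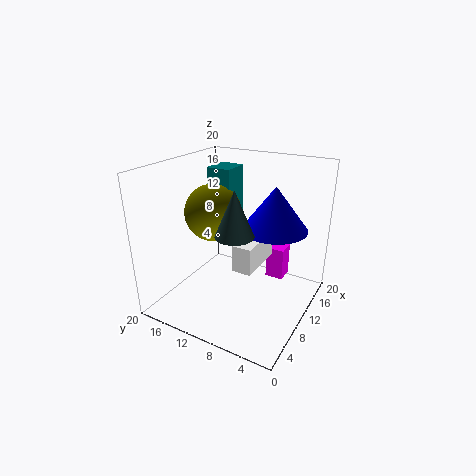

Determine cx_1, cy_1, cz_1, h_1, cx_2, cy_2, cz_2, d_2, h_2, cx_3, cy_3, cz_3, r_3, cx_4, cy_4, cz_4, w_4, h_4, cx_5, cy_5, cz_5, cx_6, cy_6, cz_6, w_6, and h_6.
cx_1 = 12
cy_1 = 5.5
cz_1 = 11.5
h_1 = 6
cx_2 = 11
cy_2 = 12
cz_2 = 10
d_2 = 3.5
h_2 = 9
cx_3 = 6.5
cy_3 = 8.5
cz_3 = 12
r_3 = 2.5
cx_4 = 5
cy_4 = 5.5
cz_4 = 8
w_4 = 6.5
h_4 = 3.5
cx_5 = 10
cy_5 = 14
cz_5 = 13
cx_6 = 12
cy_6 = 4
cz_6 = 4
w_6 = 2.5
h_6 = 4.5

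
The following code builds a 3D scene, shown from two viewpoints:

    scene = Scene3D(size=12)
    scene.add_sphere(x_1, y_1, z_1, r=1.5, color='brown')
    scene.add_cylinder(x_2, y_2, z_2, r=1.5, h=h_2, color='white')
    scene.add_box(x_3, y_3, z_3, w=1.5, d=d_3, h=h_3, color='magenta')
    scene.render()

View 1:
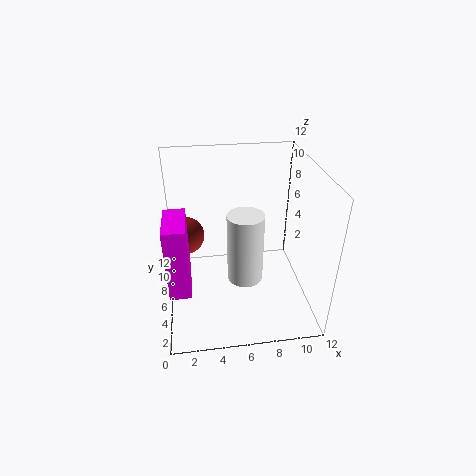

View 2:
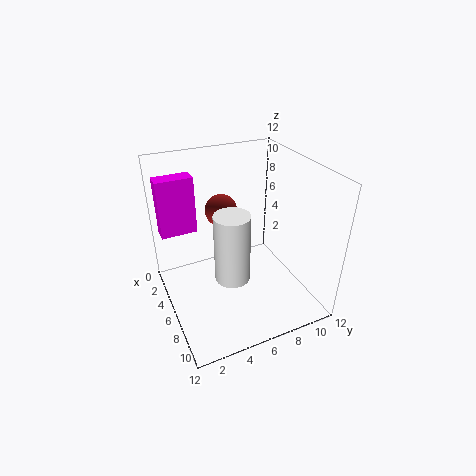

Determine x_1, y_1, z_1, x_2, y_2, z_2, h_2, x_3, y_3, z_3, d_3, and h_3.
x_1 = 1.75, y_1 = 6.25, z_1 = 6.5, x_2 = 6.5, y_2 = 5.25, z_2 = 2.5, h_2 = 6, x_3 = 0.5, y_3 = 0.5, z_3 = 5, d_3 = 3.25, h_3 = 5.25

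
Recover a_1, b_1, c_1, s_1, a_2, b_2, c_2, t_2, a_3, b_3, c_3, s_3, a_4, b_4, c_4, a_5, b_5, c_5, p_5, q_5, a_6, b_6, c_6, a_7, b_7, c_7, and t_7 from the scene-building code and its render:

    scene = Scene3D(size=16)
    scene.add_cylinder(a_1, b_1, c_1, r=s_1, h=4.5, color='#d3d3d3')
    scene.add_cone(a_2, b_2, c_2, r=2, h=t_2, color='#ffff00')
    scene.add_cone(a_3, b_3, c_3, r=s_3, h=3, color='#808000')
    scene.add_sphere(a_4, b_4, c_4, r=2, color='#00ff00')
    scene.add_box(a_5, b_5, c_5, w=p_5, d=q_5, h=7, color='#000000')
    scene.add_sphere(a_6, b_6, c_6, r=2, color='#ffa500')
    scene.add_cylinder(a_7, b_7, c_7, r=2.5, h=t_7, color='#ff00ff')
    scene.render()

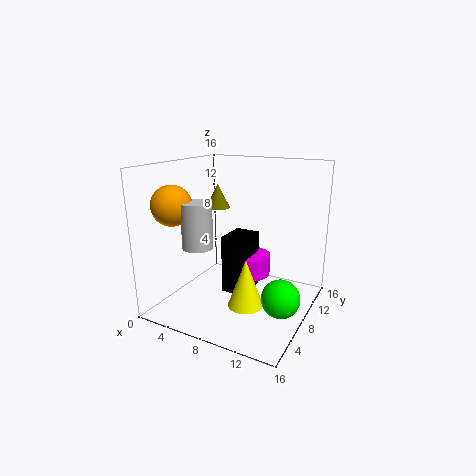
a_1 = 6.5
b_1 = 2.5
c_1 = 8.5
s_1 = 1.5
a_2 = 9.5
b_2 = 7
c_2 = 0.5
t_2 = 5.5
a_3 = 3
b_3 = 12
c_3 = 10
s_3 = 1.5
a_4 = 14
b_4 = 6
c_4 = 3
a_5 = 5.5
b_5 = 8.5
c_5 = 0.5
p_5 = 3
q_5 = 4
a_6 = 4
b_6 = 2
c_6 = 12.5
a_7 = 8
b_7 = 11
c_7 = 2.5
t_7 = 2.5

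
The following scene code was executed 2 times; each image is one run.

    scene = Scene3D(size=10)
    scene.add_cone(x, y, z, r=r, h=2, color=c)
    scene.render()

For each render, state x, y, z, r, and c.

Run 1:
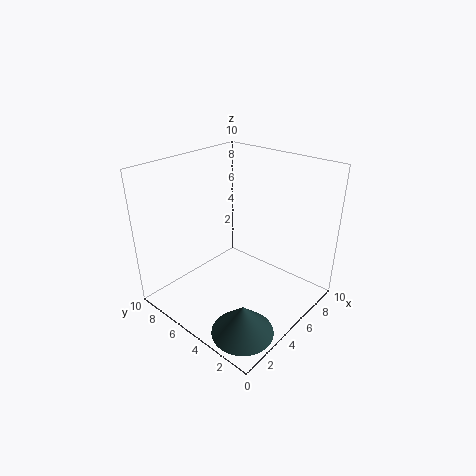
x = 2
y = 2
z = 0.5
r = 2
c = 'darkslategray'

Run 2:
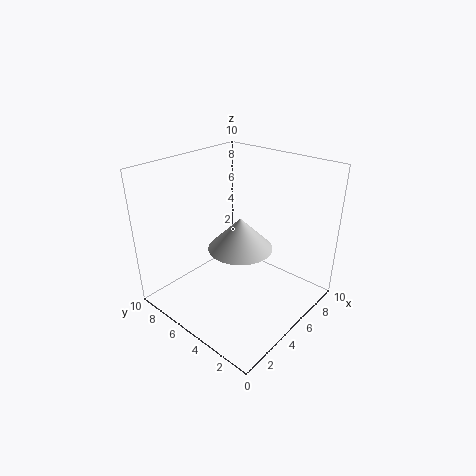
x = 3.5
y = 3.5
z = 5.5
r = 2
c = 'lightgray'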